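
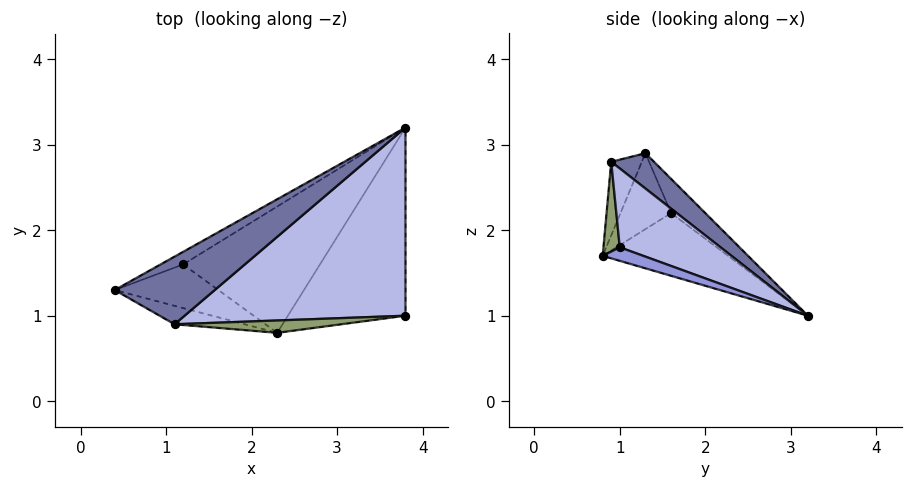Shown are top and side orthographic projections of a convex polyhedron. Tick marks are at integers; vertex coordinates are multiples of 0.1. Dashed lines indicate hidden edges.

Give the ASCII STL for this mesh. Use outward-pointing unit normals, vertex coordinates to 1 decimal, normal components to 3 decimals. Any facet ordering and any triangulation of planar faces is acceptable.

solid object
 facet normal 0.315 0.328 0.891
  outer loop
   vertex 1.1 0.9 2.8
   vertex 3.8 3.2 1.0
   vertex 0.4 1.3 2.9
  endloop
 endfacet
 facet normal -0.488 -0.738 -0.466
  outer loop
   vertex 1.1 0.9 2.8
   vertex 0.4 1.3 2.9
   vertex 2.3 0.8 1.7
  endloop
 endfacet
 facet normal 0.108 -0.340 -0.934
  outer loop
   vertex 3.8 1.0 1.8
   vertex 2.3 0.8 1.7
   vertex 3.8 3.2 1.0
  endloop
 endfacet
 facet normal 0.318 0.324 0.891
  outer loop
   vertex 3.8 1.0 1.8
   vertex 3.8 3.2 1.0
   vertex 1.1 0.9 2.8
  endloop
 endfacet
 facet normal 0.115 -0.970 0.214
  outer loop
   vertex 3.8 1.0 1.8
   vertex 1.1 0.9 2.8
   vertex 2.3 0.8 1.7
  endloop
 endfacet
 facet normal -0.607 0.687 -0.399
  outer loop
   vertex 1.2 1.6 2.2
   vertex 0.4 1.3 2.9
   vertex 3.8 3.2 1.0
  endloop
 endfacet
 facet normal -0.565 -0.294 -0.771
  outer loop
   vertex 1.2 1.6 2.2
   vertex 2.3 0.8 1.7
   vertex 0.4 1.3 2.9
  endloop
 endfacet
 facet normal -0.417 -0.005 -0.909
  outer loop
   vertex 1.2 1.6 2.2
   vertex 3.8 3.2 1.0
   vertex 2.3 0.8 1.7
  endloop
 endfacet
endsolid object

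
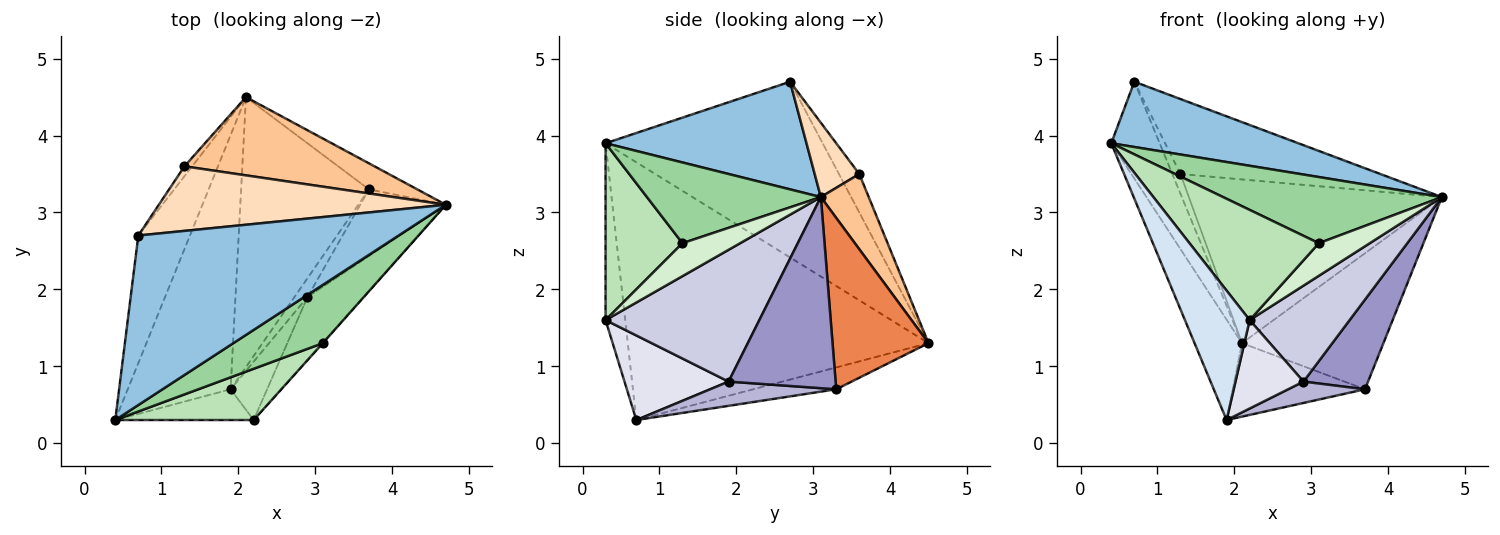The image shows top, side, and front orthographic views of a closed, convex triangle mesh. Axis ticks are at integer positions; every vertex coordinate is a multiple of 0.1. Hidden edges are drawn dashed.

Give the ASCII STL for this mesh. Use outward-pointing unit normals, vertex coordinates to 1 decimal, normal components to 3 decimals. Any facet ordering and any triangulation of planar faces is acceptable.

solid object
 facet normal -0.919 0.145 -0.367
  outer loop
   vertex 1.9 0.7 0.3
   vertex 0.4 0.3 3.9
   vertex 2.1 4.5 1.3
  endloop
 endfacet
 facet normal 0.360 -0.335 0.871
  outer loop
   vertex 0.7 2.7 4.7
   vertex 0.4 0.3 3.9
   vertex 4.7 3.1 3.2
  endloop
 endfacet
 facet normal -0.938 0.209 -0.276
  outer loop
   vertex 0.7 2.7 4.7
   vertex 2.1 4.5 1.3
   vertex 0.4 0.3 3.9
  endloop
 endfacet
 facet normal -0.283 -0.933 -0.222
  outer loop
   vertex 2.2 0.3 1.6
   vertex 0.4 0.3 3.9
   vertex 1.9 0.7 0.3
  endloop
 endfacet
 facet normal 0.554 0.817 -0.156
  outer loop
   vertex 3.7 3.3 0.7
   vertex 2.1 4.5 1.3
   vertex 4.7 3.1 3.2
  endloop
 endfacet
 facet normal -0.163 0.259 -0.952
  outer loop
   vertex 3.7 3.3 0.7
   vertex 1.9 0.7 0.3
   vertex 2.1 4.5 1.3
  endloop
 endfacet
 facet normal 0.168 0.889 0.425
  outer loop
   vertex 1.3 3.6 3.5
   vertex 4.7 3.1 3.2
   vertex 2.1 4.5 1.3
  endloop
 endfacet
 facet normal 0.167 0.747 0.644
  outer loop
   vertex 1.3 3.6 3.5
   vertex 0.7 2.7 4.7
   vertex 4.7 3.1 3.2
  endloop
 endfacet
 facet normal -0.913 0.365 -0.183
  outer loop
   vertex 1.3 3.6 3.5
   vertex 2.1 4.5 1.3
   vertex 0.7 2.7 4.7
  endloop
 endfacet
 facet normal 0.512 -0.644 0.568
  outer loop
   vertex 3.1 1.3 2.6
   vertex 4.7 3.1 3.2
   vertex 0.4 0.3 3.9
  endloop
 endfacet
 facet normal 0.474 -0.798 0.371
  outer loop
   vertex 3.1 1.3 2.6
   vertex 0.4 0.3 3.9
   vertex 2.2 0.3 1.6
  endloop
 endfacet
 facet normal 0.749 -0.662 -0.012
  outer loop
   vertex 3.1 1.3 2.6
   vertex 2.2 0.3 1.6
   vertex 4.7 3.1 3.2
  endloop
 endfacet
 facet normal 0.799 -0.482 -0.358
  outer loop
   vertex 2.9 1.9 0.8
   vertex 3.7 3.3 0.7
   vertex 4.7 3.1 3.2
  endloop
 endfacet
 facet normal 0.776 -0.473 -0.417
  outer loop
   vertex 2.9 1.9 0.8
   vertex 1.9 0.7 0.3
   vertex 3.7 3.3 0.7
  endloop
 endfacet
 facet normal 0.790 -0.513 -0.336
  outer loop
   vertex 2.9 1.9 0.8
   vertex 4.7 3.1 3.2
   vertex 2.2 0.3 1.6
  endloop
 endfacet
 facet normal 0.787 -0.514 -0.340
  outer loop
   vertex 2.9 1.9 0.8
   vertex 2.2 0.3 1.6
   vertex 1.9 0.7 0.3
  endloop
 endfacet
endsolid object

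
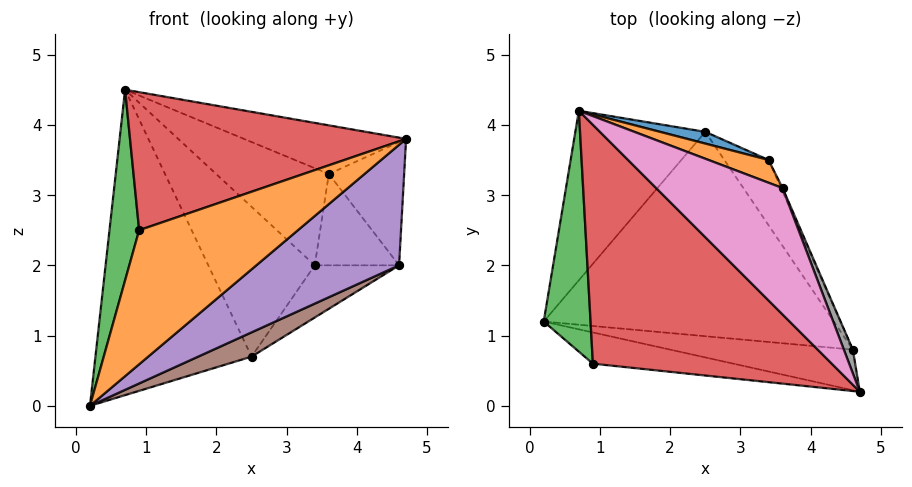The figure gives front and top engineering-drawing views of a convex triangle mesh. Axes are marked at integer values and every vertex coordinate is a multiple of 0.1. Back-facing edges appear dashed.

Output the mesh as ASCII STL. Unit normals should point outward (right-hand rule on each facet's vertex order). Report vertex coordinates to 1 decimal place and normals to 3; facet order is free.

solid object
 facet normal -0.660 0.657 -0.365
  outer loop
   vertex 2.5 3.9 0.7
   vertex 0.2 1.2 0.0
   vertex 0.7 4.2 4.5
  endloop
 endfacet
 facet normal -0.025 -0.974 -0.227
  outer loop
   vertex 0.9 0.6 2.5
   vertex 0.2 1.2 0.0
   vertex 4.7 0.2 3.8
  endloop
 endfacet
 facet normal -0.958 -0.178 0.225
  outer loop
   vertex 0.9 0.6 2.5
   vertex 0.7 4.2 4.5
   vertex 0.2 1.2 0.0
  endloop
 endfacet
 facet normal -0.329 -0.472 0.817
  outer loop
   vertex 0.9 0.6 2.5
   vertex 4.7 0.2 3.8
   vertex 0.7 4.2 4.5
  endloop
 endfacet
 facet normal 0.059 -0.946 -0.319
  outer loop
   vertex 4.6 0.8 2.0
   vertex 4.7 0.2 3.8
   vertex 0.2 1.2 0.0
  endloop
 endfacet
 facet normal 0.403 -0.108 -0.909
  outer loop
   vertex 4.6 0.8 2.0
   vertex 0.2 1.2 0.0
   vertex 2.5 3.9 0.7
  endloop
 endfacet
 facet normal 0.463 0.318 0.827
  outer loop
   vertex 3.6 3.1 3.3
   vertex 0.7 4.2 4.5
   vertex 4.7 0.2 3.8
  endloop
 endfacet
 facet normal 0.929 0.364 0.070
  outer loop
   vertex 3.6 3.1 3.3
   vertex 4.7 0.2 3.8
   vertex 4.6 0.8 2.0
  endloop
 endfacet
 facet normal 0.815 0.362 -0.453
  outer loop
   vertex 3.4 3.5 2.0
   vertex 4.6 0.8 2.0
   vertex 2.5 3.9 0.7
  endloop
 endfacet
 facet normal 0.914 0.406 -0.016
  outer loop
   vertex 3.4 3.5 2.0
   vertex 3.6 3.1 3.3
   vertex 4.6 0.8 2.0
  endloop
 endfacet
 facet normal 0.314 0.947 0.074
  outer loop
   vertex 3.4 3.5 2.0
   vertex 2.5 3.9 0.7
   vertex 0.7 4.2 4.5
  endloop
 endfacet
 facet normal 0.421 0.883 0.207
  outer loop
   vertex 3.4 3.5 2.0
   vertex 0.7 4.2 4.5
   vertex 3.6 3.1 3.3
  endloop
 endfacet
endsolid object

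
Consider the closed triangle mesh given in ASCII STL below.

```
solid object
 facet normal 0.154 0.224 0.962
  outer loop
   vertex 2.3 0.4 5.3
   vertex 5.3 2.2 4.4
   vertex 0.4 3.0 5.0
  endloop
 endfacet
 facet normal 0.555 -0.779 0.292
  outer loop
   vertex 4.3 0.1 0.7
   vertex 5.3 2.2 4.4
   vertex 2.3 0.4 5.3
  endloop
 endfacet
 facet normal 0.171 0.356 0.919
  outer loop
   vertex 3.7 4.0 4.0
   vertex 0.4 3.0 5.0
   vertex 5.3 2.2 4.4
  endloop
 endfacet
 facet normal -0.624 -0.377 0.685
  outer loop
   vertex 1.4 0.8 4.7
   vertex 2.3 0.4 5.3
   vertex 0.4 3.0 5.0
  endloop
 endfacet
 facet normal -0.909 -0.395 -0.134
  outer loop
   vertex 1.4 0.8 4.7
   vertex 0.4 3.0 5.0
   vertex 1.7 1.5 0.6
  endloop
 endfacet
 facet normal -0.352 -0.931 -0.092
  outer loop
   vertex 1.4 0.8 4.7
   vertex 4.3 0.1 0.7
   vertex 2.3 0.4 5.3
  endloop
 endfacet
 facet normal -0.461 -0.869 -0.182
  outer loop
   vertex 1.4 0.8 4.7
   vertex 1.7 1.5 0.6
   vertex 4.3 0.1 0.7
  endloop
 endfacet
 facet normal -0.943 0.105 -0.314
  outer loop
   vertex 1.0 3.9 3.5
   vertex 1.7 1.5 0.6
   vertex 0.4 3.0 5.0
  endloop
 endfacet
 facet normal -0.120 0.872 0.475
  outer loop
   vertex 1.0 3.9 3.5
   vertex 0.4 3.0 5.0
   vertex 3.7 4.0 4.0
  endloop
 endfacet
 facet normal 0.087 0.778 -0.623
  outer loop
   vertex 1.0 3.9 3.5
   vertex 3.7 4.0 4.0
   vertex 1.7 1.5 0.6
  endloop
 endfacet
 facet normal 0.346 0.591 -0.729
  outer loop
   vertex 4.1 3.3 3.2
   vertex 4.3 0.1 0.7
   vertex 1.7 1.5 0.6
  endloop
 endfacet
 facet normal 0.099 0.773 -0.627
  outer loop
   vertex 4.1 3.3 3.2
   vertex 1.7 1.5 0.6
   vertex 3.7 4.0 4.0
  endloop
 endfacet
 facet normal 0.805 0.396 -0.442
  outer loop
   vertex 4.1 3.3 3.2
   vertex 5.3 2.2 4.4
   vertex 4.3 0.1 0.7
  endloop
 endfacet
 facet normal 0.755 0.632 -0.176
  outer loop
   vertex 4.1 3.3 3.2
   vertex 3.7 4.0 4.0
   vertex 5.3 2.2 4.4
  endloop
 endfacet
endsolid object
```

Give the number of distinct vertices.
9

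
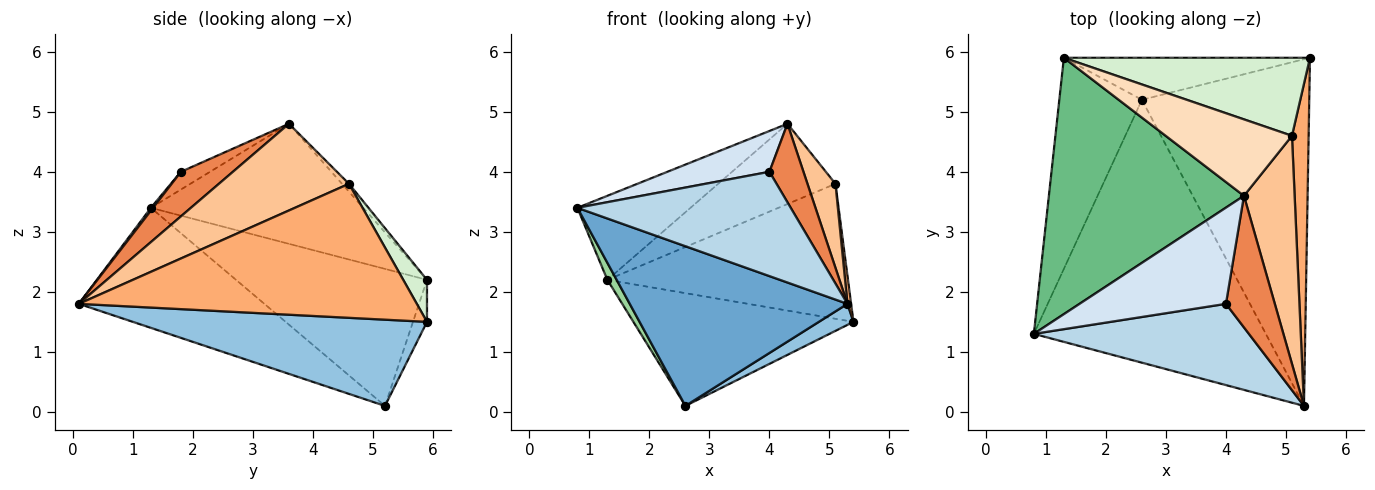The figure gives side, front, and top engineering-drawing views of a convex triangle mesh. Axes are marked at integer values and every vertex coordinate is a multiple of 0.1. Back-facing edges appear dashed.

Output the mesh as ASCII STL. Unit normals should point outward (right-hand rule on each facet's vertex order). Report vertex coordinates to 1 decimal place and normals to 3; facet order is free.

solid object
 facet normal -0.405 -0.475 -0.782
  outer loop
   vertex 2.6 5.2 0.1
   vertex 5.3 0.1 1.8
   vertex 0.8 1.3 3.4
  endloop
 endfacet
 facet normal 0.457 -0.054 -0.888
  outer loop
   vertex 2.6 5.2 0.1
   vertex 5.4 5.9 1.5
   vertex 5.3 0.1 1.8
  endloop
 endfacet
 facet normal 0.008 -0.789 0.614
  outer loop
   vertex 4.0 1.8 4.0
   vertex 0.8 1.3 3.4
   vertex 5.3 0.1 1.8
  endloop
 endfacet
 facet normal -0.111 -0.388 0.915
  outer loop
   vertex 4.0 1.8 4.0
   vertex 4.3 3.6 4.8
   vertex 0.8 1.3 3.4
  endloop
 endfacet
 facet normal 0.617 -0.403 0.676
  outer loop
   vertex 4.0 1.8 4.0
   vertex 5.3 0.1 1.8
   vertex 4.3 3.6 4.8
  endloop
 endfacet
 facet normal 0.992 -0.011 0.123
  outer loop
   vertex 5.1 4.6 3.8
   vertex 5.3 0.1 1.8
   vertex 5.4 5.9 1.5
  endloop
 endfacet
 facet normal 0.849 -0.183 0.496
  outer loop
   vertex 5.1 4.6 3.8
   vertex 4.3 3.6 4.8
   vertex 5.3 0.1 1.8
  endloop
 endfacet
 facet normal -0.043 0.723 0.689
  outer loop
   vertex 1.3 5.9 2.2
   vertex 4.3 3.6 4.8
   vertex 5.1 4.6 3.8
  endloop
 endfacet
 facet normal -0.505 0.269 0.820
  outer loop
   vertex 1.3 5.9 2.2
   vertex 0.8 1.3 3.4
   vertex 4.3 3.6 4.8
  endloop
 endfacet
 facet normal -0.856 -0.042 -0.516
  outer loop
   vertex 1.3 5.9 2.2
   vertex 2.6 5.2 0.1
   vertex 0.8 1.3 3.4
  endloop
 endfacet
 facet normal -0.060 0.935 -0.349
  outer loop
   vertex 1.3 5.9 2.2
   vertex 5.4 5.9 1.5
   vertex 2.6 5.2 0.1
  endloop
 endfacet
 facet normal 0.085 0.863 0.499
  outer loop
   vertex 1.3 5.9 2.2
   vertex 5.1 4.6 3.8
   vertex 5.4 5.9 1.5
  endloop
 endfacet
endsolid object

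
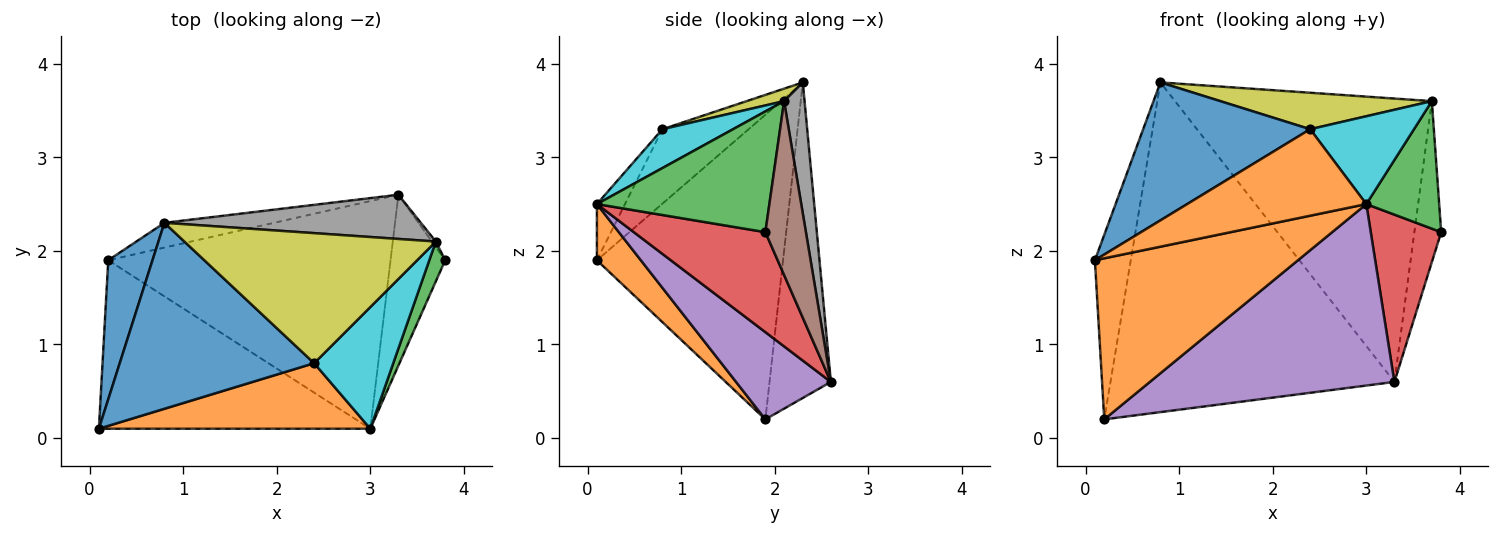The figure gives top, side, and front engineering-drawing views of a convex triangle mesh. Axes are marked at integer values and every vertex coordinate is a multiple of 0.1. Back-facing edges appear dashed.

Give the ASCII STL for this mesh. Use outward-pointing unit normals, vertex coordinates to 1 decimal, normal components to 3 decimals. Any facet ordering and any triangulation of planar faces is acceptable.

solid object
 facet normal -0.972 0.187 0.141
  outer loop
   vertex 0.2 1.9 0.2
   vertex 0.1 0.1 1.9
   vertex 0.8 2.3 3.8
  endloop
 endfacet
 facet normal 0.148 -0.683 -0.715
  outer loop
   vertex 3.0 0.1 2.5
   vertex 0.1 0.1 1.9
   vertex 0.2 1.9 0.2
  endloop
 endfacet
 facet normal 0.914 -0.386 0.121
  outer loop
   vertex 3.7 2.1 3.6
   vertex 3.0 0.1 2.5
   vertex 3.8 1.9 2.2
  endloop
 endfacet
 facet normal 0.794 -0.425 -0.434
  outer loop
   vertex 3.3 2.6 0.6
   vertex 3.8 1.9 2.2
   vertex 3.0 0.1 2.5
  endloop
 endfacet
 facet normal 0.235 -0.606 -0.760
  outer loop
   vertex 3.3 2.6 0.6
   vertex 3.0 0.1 2.5
   vertex 0.2 1.9 0.2
  endloop
 endfacet
 facet normal 0.834 0.552 -0.019
  outer loop
   vertex 3.3 2.6 0.6
   vertex 3.7 2.1 3.6
   vertex 3.8 1.9 2.2
  endloop
 endfacet
 facet normal -0.211 0.975 -0.073
  outer loop
   vertex 3.3 2.6 0.6
   vertex 0.2 1.9 0.2
   vertex 0.8 2.3 3.8
  endloop
 endfacet
 facet normal 0.079 0.985 0.154
  outer loop
   vertex 3.3 2.6 0.6
   vertex 0.8 2.3 3.8
   vertex 3.7 2.1 3.6
  endloop
 endfacet
 facet normal 0.048 -0.270 0.962
  outer loop
   vertex 2.4 0.8 3.3
   vertex 3.7 2.1 3.6
   vertex 0.8 2.3 3.8
  endloop
 endfacet
 facet normal 0.370 -0.544 0.753
  outer loop
   vertex 2.4 0.8 3.3
   vertex 3.0 0.1 2.5
   vertex 3.7 2.1 3.6
  endloop
 endfacet
 facet normal -0.294 -0.569 0.768
  outer loop
   vertex 2.4 0.8 3.3
   vertex 0.8 2.3 3.8
   vertex 0.1 0.1 1.9
  endloop
 endfacet
 facet normal -0.124 -0.791 0.599
  outer loop
   vertex 2.4 0.8 3.3
   vertex 0.1 0.1 1.9
   vertex 3.0 0.1 2.5
  endloop
 endfacet
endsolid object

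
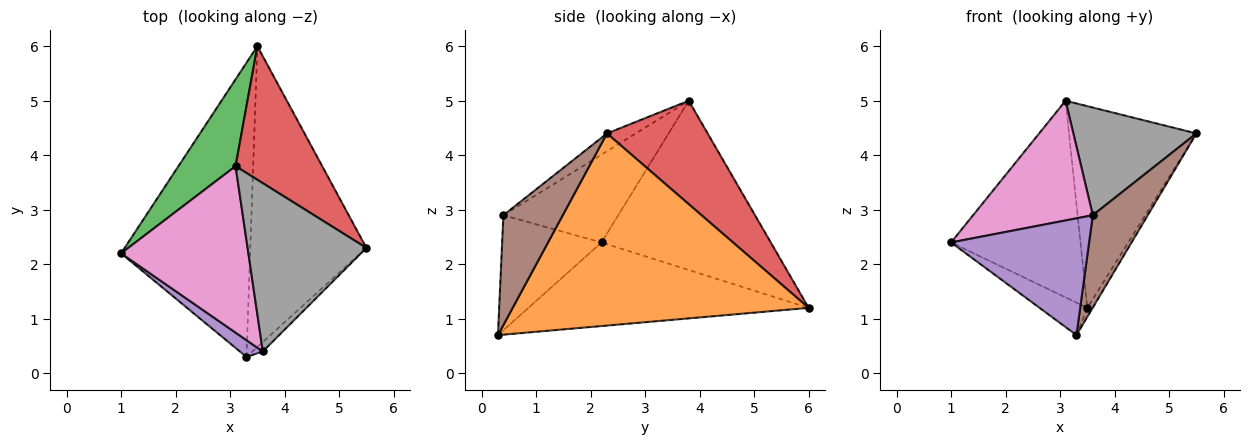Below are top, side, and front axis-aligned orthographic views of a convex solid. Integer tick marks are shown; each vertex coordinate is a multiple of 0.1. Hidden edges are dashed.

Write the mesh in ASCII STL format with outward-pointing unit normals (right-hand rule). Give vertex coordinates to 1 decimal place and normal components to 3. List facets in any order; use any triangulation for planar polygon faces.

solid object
 facet normal -0.541 0.092 -0.836
  outer loop
   vertex 3.3 0.3 0.7
   vertex 1.0 2.2 2.4
   vertex 3.5 6.0 1.2
  endloop
 endfacet
 facet normal 0.856 0.015 -0.517
  outer loop
   vertex 3.3 0.3 0.7
   vertex 3.5 6.0 1.2
   vertex 5.5 2.3 4.4
  endloop
 endfacet
 facet normal -0.767 0.587 0.259
  outer loop
   vertex 3.1 3.8 5.0
   vertex 3.5 6.0 1.2
   vertex 1.0 2.2 2.4
  endloop
 endfacet
 facet normal 0.550 0.696 0.461
  outer loop
   vertex 3.1 3.8 5.0
   vertex 5.5 2.3 4.4
   vertex 3.5 6.0 1.2
  endloop
 endfacet
 facet normal -0.580 -0.806 0.116
  outer loop
   vertex 3.6 0.4 2.9
   vertex 1.0 2.2 2.4
   vertex 3.3 0.3 0.7
  endloop
 endfacet
 facet normal 0.732 -0.678 -0.069
  outer loop
   vertex 3.6 0.4 2.9
   vertex 3.3 0.3 0.7
   vertex 5.5 2.3 4.4
  endloop
 endfacet
 facet normal -0.489 -0.509 0.708
  outer loop
   vertex 3.6 0.4 2.9
   vertex 3.1 3.8 5.0
   vertex 1.0 2.2 2.4
  endloop
 endfacet
 facet normal -0.125 -0.535 0.836
  outer loop
   vertex 3.6 0.4 2.9
   vertex 5.5 2.3 4.4
   vertex 3.1 3.8 5.0
  endloop
 endfacet
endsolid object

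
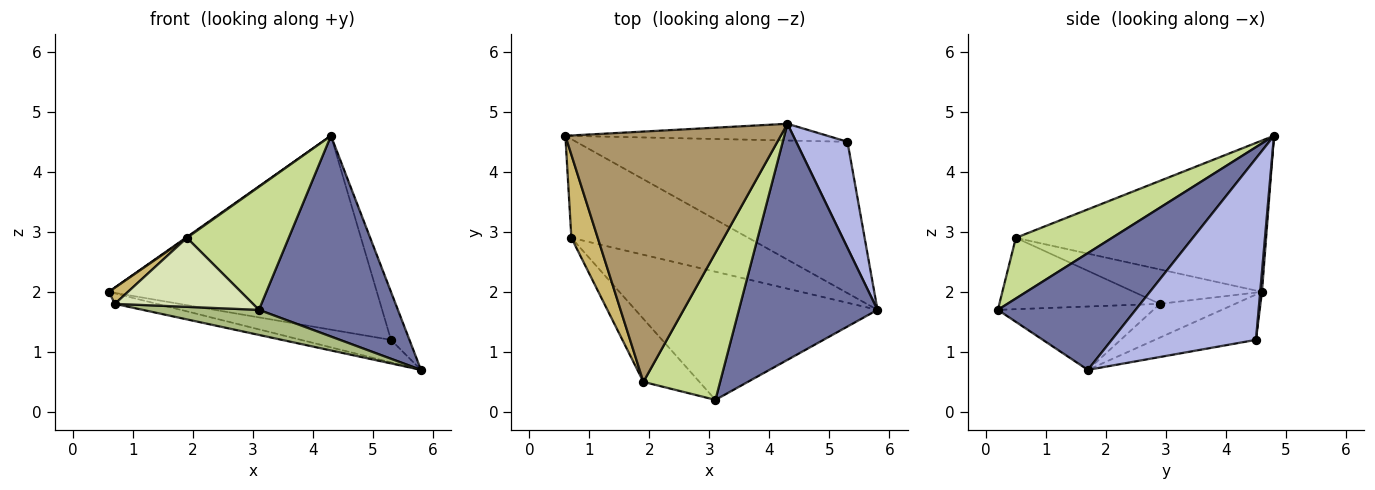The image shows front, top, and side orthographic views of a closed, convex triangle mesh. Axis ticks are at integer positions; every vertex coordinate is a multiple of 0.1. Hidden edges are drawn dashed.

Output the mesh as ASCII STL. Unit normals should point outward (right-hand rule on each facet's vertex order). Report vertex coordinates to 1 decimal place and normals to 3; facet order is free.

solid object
 facet normal 0.540 -0.545 0.641
  outer loop
   vertex 4.3 4.8 4.6
   vertex 3.1 0.2 1.7
   vertex 5.8 1.7 0.7
  endloop
 endfacet
 facet normal -0.163 0.145 -0.976
  outer loop
   vertex 5.3 4.5 1.2
   vertex 5.8 1.7 0.7
   vertex 0.6 4.6 2.0
  endloop
 endfacet
 facet normal 0.007 0.996 -0.086
  outer loop
   vertex 5.3 4.5 1.2
   vertex 0.6 4.6 2.0
   vertex 4.3 4.8 4.6
  endloop
 endfacet
 facet normal 0.955 0.122 0.270
  outer loop
   vertex 5.3 4.5 1.2
   vertex 4.3 4.8 4.6
   vertex 5.8 1.7 0.7
  endloop
 endfacet
 facet normal -0.186 0.104 -0.977
  outer loop
   vertex 0.7 2.9 1.8
   vertex 0.6 4.6 2.0
   vertex 5.8 1.7 0.7
  endloop
 endfacet
 facet normal -0.249 -0.186 -0.951
  outer loop
   vertex 0.7 2.9 1.8
   vertex 5.8 1.7 0.7
   vertex 3.1 0.2 1.7
  endloop
 endfacet
 facet normal 0.519 -0.549 0.656
  outer loop
   vertex 1.9 0.5 2.9
   vertex 3.1 0.2 1.7
   vertex 4.3 4.8 4.6
  endloop
 endfacet
 facet normal -0.652 -0.560 -0.512
  outer loop
   vertex 1.9 0.5 2.9
   vertex 0.7 2.9 1.8
   vertex 3.1 0.2 1.7
  endloop
 endfacet
 facet normal -0.575 -0.003 0.818
  outer loop
   vertex 1.9 0.5 2.9
   vertex 4.3 4.8 4.6
   vertex 0.6 4.6 2.0
  endloop
 endfacet
 facet normal -0.788 -0.117 0.604
  outer loop
   vertex 1.9 0.5 2.9
   vertex 0.6 4.6 2.0
   vertex 0.7 2.9 1.8
  endloop
 endfacet
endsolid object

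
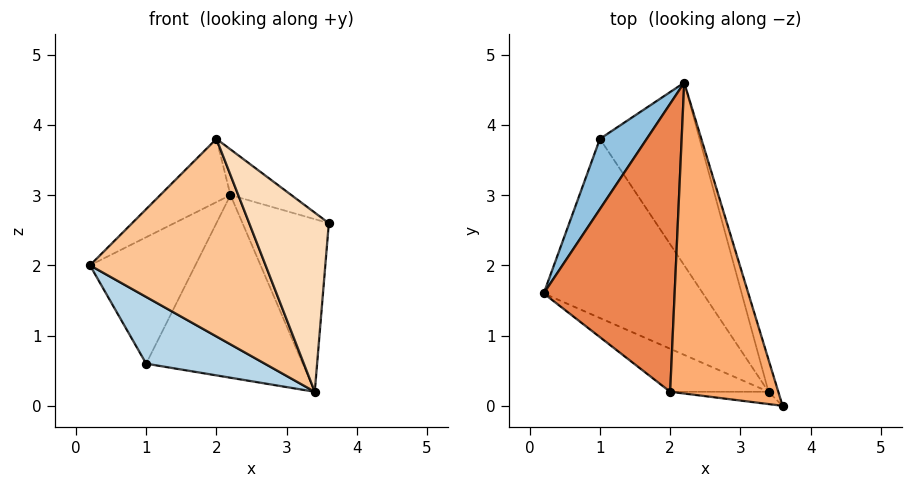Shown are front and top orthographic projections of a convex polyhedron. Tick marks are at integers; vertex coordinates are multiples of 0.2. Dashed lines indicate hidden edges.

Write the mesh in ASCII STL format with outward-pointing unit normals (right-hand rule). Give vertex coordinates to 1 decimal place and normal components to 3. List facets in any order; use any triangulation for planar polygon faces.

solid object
 facet normal 0.954 0.295 -0.055
  outer loop
   vertex 3.4 0.2 0.2
   vertex 2.2 4.6 3.0
   vertex 3.6 0.0 2.6
  endloop
 endfacet
 facet normal -0.841 0.473 0.263
  outer loop
   vertex 1.0 3.8 0.6
   vertex 0.2 1.6 2.0
   vertex 2.2 4.6 3.0
  endloop
 endfacet
 facet normal -0.562 -0.289 -0.775
  outer loop
   vertex 1.0 3.8 0.6
   vertex 3.4 0.2 0.2
   vertex 0.2 1.6 2.0
  endloop
 endfacet
 facet normal 0.686 0.514 -0.514
  outer loop
   vertex 1.0 3.8 0.6
   vertex 2.2 4.6 3.0
   vertex 3.4 0.2 0.2
  endloop
 endfacet
 facet normal -0.629 0.167 0.759
  outer loop
   vertex 2.0 0.2 3.8
   vertex 2.2 4.6 3.0
   vertex 0.2 1.6 2.0
  endloop
 endfacet
 facet normal 0.605 0.116 0.788
  outer loop
   vertex 2.0 0.2 3.8
   vertex 3.6 0.0 2.6
   vertex 2.2 4.6 3.0
  endloop
 endfacet
 facet normal -0.480 -0.857 -0.187
  outer loop
   vertex 2.0 0.2 3.8
   vertex 0.2 1.6 2.0
   vertex 3.4 0.2 0.2
  endloop
 endfacet
 facet normal -0.173 -0.983 -0.067
  outer loop
   vertex 2.0 0.2 3.8
   vertex 3.4 0.2 0.2
   vertex 3.6 0.0 2.6
  endloop
 endfacet
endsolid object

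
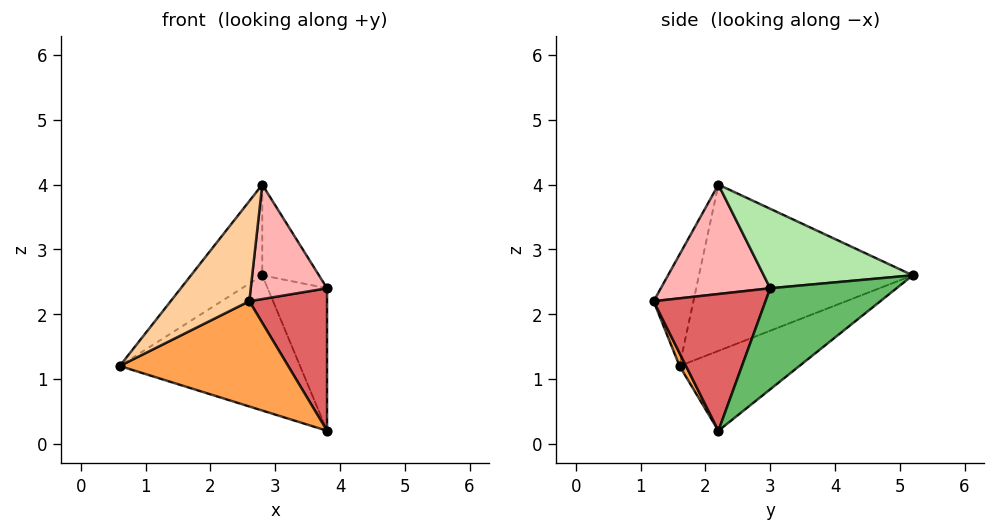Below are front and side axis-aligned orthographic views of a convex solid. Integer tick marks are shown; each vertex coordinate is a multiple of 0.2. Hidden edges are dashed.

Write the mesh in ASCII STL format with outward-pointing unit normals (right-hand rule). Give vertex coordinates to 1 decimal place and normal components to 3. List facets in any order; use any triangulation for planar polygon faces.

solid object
 facet normal -0.342 0.515 -0.786
  outer loop
   vertex 2.8 5.2 2.6
   vertex 3.8 2.2 0.2
   vertex 0.6 1.6 1.2
  endloop
 endfacet
 facet normal -0.785 0.262 0.561
  outer loop
   vertex 2.8 2.2 4.0
   vertex 2.8 5.2 2.6
   vertex 0.6 1.6 1.2
  endloop
 endfacet
 facet normal 0.035 -0.902 -0.430
  outer loop
   vertex 2.6 1.2 2.2
   vertex 0.6 1.6 1.2
   vertex 3.8 2.2 0.2
  endloop
 endfacet
 facet normal -0.396 -0.783 0.479
  outer loop
   vertex 2.6 1.2 2.2
   vertex 2.8 2.2 4.0
   vertex 0.6 1.6 1.2
  endloop
 endfacet
 facet normal 0.894 0.420 -0.153
  outer loop
   vertex 3.8 3.0 2.4
   vertex 3.8 2.2 0.2
   vertex 2.8 5.2 2.6
  endloop
 endfacet
 facet normal 0.743 0.283 0.606
  outer loop
   vertex 3.8 3.0 2.4
   vertex 2.8 5.2 2.6
   vertex 2.8 2.2 4.0
  endloop
 endfacet
 facet normal 0.804 -0.559 0.203
  outer loop
   vertex 3.8 3.0 2.4
   vertex 2.6 1.2 2.2
   vertex 3.8 2.2 0.2
  endloop
 endfacet
 facet normal 0.800 -0.558 0.221
  outer loop
   vertex 3.8 3.0 2.4
   vertex 2.8 2.2 4.0
   vertex 2.6 1.2 2.2
  endloop
 endfacet
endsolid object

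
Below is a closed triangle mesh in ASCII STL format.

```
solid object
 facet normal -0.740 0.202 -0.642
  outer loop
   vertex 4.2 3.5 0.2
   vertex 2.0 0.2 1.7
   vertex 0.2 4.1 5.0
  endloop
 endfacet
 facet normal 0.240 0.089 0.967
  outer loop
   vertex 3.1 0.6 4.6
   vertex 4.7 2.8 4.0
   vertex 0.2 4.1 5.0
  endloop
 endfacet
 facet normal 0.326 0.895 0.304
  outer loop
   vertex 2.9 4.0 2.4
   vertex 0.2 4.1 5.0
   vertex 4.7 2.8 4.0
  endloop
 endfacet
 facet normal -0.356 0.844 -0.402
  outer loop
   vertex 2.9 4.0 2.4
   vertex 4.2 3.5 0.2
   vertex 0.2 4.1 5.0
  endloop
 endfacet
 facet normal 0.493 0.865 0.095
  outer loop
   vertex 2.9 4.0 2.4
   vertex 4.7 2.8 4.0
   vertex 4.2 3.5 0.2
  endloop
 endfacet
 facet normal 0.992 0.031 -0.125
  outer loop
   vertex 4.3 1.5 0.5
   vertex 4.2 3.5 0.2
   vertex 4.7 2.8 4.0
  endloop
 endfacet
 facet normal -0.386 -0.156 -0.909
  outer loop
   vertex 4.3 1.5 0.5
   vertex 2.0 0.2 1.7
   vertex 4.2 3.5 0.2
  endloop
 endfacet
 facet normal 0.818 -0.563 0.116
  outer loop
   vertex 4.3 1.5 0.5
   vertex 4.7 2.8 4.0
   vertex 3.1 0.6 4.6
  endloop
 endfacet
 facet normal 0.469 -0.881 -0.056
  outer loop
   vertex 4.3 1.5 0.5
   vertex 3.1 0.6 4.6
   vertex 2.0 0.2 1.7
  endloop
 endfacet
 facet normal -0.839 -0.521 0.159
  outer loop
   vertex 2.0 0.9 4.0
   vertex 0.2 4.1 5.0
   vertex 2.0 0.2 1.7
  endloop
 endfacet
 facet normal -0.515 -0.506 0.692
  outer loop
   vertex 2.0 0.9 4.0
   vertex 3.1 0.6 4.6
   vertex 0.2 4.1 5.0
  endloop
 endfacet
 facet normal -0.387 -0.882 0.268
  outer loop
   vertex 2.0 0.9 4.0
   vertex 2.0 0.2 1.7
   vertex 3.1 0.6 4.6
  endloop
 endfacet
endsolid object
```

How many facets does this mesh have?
12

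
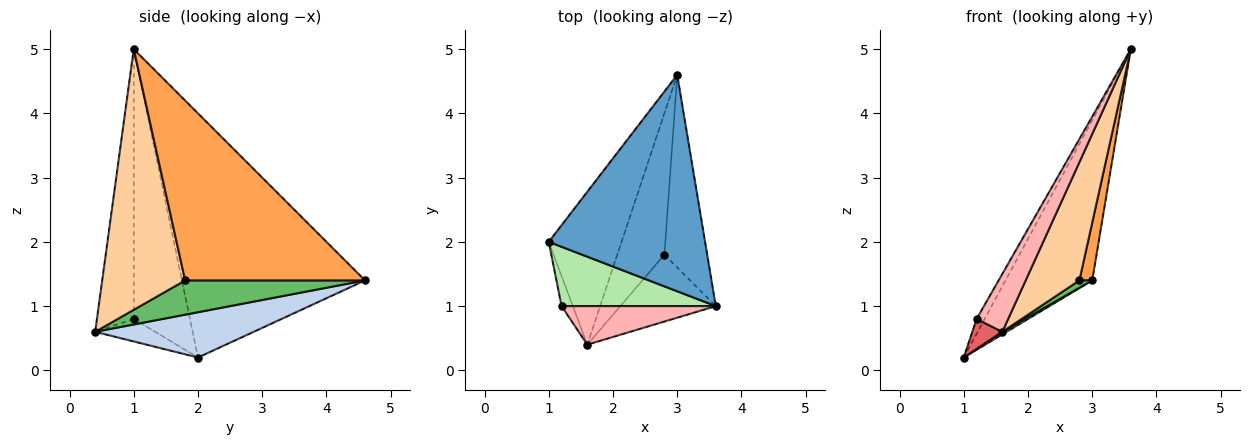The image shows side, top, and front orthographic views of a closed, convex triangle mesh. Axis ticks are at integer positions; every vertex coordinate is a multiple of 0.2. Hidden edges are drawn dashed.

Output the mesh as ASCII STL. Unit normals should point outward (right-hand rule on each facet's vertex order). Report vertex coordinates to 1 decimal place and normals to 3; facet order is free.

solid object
 facet normal -0.782 0.371 0.501
  outer loop
   vertex 3.0 4.6 1.4
   vertex 1.0 2.0 0.2
   vertex 3.6 1.0 5.0
  endloop
 endfacet
 facet normal 0.528 -0.014 -0.849
  outer loop
   vertex 1.6 0.4 0.6
   vertex 1.0 2.0 0.2
   vertex 3.0 4.6 1.4
  endloop
 endfacet
 facet normal 0.970 -0.069 -0.231
  outer loop
   vertex 2.8 1.8 1.4
   vertex 3.0 4.6 1.4
   vertex 3.6 1.0 5.0
  endloop
 endfacet
 facet normal 0.802 -0.520 -0.294
  outer loop
   vertex 2.8 1.8 1.4
   vertex 3.6 1.0 5.0
   vertex 1.6 0.4 0.6
  endloop
 endfacet
 facet normal 0.588 -0.042 -0.808
  outer loop
   vertex 2.8 1.8 1.4
   vertex 1.6 0.4 0.6
   vertex 3.0 4.6 1.4
  endloop
 endfacet
 facet normal -0.862 0.123 0.492
  outer loop
   vertex 1.2 1.0 0.8
   vertex 3.6 1.0 5.0
   vertex 1.0 2.0 0.2
  endloop
 endfacet
 facet normal -0.816 -0.408 -0.408
  outer loop
   vertex 1.2 1.0 0.8
   vertex 1.0 2.0 0.2
   vertex 1.6 0.4 0.6
  endloop
 endfacet
 facet normal -0.697 -0.597 0.398
  outer loop
   vertex 1.2 1.0 0.8
   vertex 1.6 0.4 0.6
   vertex 3.6 1.0 5.0
  endloop
 endfacet
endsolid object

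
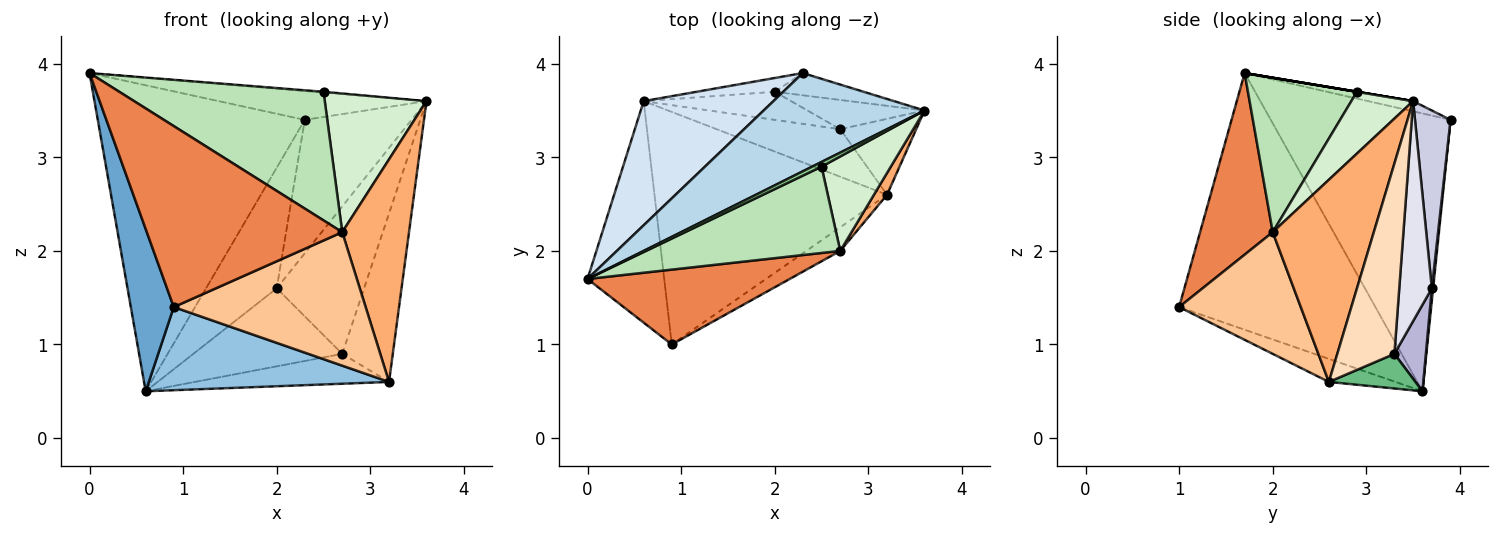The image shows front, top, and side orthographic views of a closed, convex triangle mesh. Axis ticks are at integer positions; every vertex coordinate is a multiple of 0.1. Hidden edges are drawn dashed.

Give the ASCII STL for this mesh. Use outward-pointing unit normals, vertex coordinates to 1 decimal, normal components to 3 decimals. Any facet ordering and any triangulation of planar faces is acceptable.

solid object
 facet normal -0.938 -0.205 -0.280
  outer loop
   vertex 0.9 1.0 1.4
   vertex 0.0 1.7 3.9
   vertex 0.6 3.6 0.5
  endloop
 endfacet
 facet normal -0.093 -0.335 -0.938
  outer loop
   vertex 3.2 2.6 0.6
   vertex 0.9 1.0 1.4
   vertex 0.6 3.6 0.5
  endloop
 endfacet
 facet normal -0.061 0.281 0.958
  outer loop
   vertex 2.3 3.9 3.4
   vertex 0.0 1.7 3.9
   vertex 3.6 3.5 3.6
  endloop
 endfacet
 facet normal -0.627 0.722 0.293
  outer loop
   vertex 2.3 3.9 3.4
   vertex 0.6 3.6 0.5
   vertex 0.0 1.7 3.9
  endloop
 endfacet
 facet normal 0.325 -0.874 0.362
  outer loop
   vertex 2.7 2.0 2.2
   vertex 0.0 1.7 3.9
   vertex 0.9 1.0 1.4
  endloop
 endfacet
 facet normal 0.833 -0.550 0.054
  outer loop
   vertex 2.7 2.0 2.2
   vertex 3.2 2.6 0.6
   vertex 3.6 3.5 3.6
  endloop
 endfacet
 facet normal 0.530 -0.835 -0.148
  outer loop
   vertex 2.7 2.0 2.2
   vertex 0.9 1.0 1.4
   vertex 3.2 2.6 0.6
  endloop
 endfacet
 facet normal 0.717 0.635 -0.286
  outer loop
   vertex 2.7 3.3 0.9
   vertex 3.6 3.5 3.6
   vertex 3.2 2.6 0.6
  endloop
 endfacet
 facet normal 0.231 0.518 -0.824
  outer loop
   vertex 2.7 3.3 0.9
   vertex 3.2 2.6 0.6
   vertex 0.6 3.6 0.5
  endloop
 endfacet
 facet normal 0.000 0.164 0.986
  outer loop
   vertex 2.5 2.9 3.7
   vertex 3.6 3.5 3.6
   vertex 0.0 1.7 3.9
  endloop
 endfacet
 facet normal 0.405 -0.759 0.509
  outer loop
   vertex 2.5 2.9 3.7
   vertex 0.0 1.7 3.9
   vertex 2.7 2.0 2.2
  endloop
 endfacet
 facet normal 0.449 -0.739 0.503
  outer loop
   vertex 2.5 2.9 3.7
   vertex 2.7 2.0 2.2
   vertex 3.6 3.5 3.6
  endloop
 endfacet
 facet normal 0.018 0.993 -0.113
  outer loop
   vertex 2.0 3.7 1.6
   vertex 0.6 3.6 0.5
   vertex 2.3 3.9 3.4
  endloop
 endfacet
 facet normal 0.195 0.923 -0.332
  outer loop
   vertex 2.0 3.7 1.6
   vertex 2.7 3.3 0.9
   vertex 0.6 3.6 0.5
  endloop
 endfacet
 facet normal 0.312 0.937 -0.156
  outer loop
   vertex 2.0 3.7 1.6
   vertex 2.3 3.9 3.4
   vertex 3.6 3.5 3.6
  endloop
 endfacet
 facet normal 0.344 0.921 -0.183
  outer loop
   vertex 2.0 3.7 1.6
   vertex 3.6 3.5 3.6
   vertex 2.7 3.3 0.9
  endloop
 endfacet
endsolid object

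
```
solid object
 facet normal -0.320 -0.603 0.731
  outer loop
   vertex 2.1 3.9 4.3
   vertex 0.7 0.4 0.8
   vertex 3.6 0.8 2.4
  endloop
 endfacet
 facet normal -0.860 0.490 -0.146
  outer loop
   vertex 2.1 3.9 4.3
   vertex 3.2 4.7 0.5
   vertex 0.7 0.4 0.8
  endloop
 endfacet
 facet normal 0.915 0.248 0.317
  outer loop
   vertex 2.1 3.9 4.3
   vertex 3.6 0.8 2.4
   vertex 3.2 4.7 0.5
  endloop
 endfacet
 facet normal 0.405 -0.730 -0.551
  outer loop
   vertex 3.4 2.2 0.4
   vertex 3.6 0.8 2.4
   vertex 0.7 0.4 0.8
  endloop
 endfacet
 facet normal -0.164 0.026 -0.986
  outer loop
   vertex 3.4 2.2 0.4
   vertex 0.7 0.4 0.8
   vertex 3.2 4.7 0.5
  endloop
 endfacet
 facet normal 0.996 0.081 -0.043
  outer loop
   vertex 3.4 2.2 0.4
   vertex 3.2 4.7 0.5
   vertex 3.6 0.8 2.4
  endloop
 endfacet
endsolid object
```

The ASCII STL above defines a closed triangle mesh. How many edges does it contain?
9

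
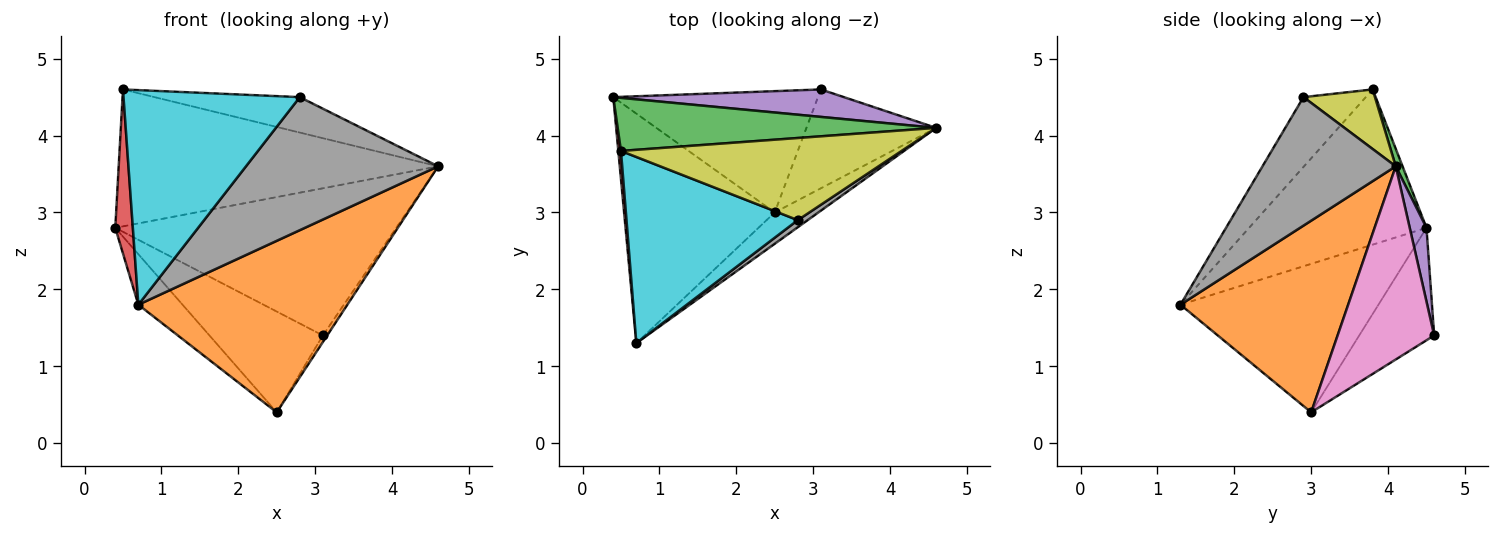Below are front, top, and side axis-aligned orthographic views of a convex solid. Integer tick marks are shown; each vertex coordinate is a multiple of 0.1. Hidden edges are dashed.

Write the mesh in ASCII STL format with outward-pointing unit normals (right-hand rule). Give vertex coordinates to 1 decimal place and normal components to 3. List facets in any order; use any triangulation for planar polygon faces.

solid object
 facet normal -0.694 0.155 -0.704
  outer loop
   vertex 2.5 3.0 0.4
   vertex 0.7 1.3 1.8
   vertex 0.4 4.5 2.8
  endloop
 endfacet
 facet normal 0.620 -0.772 -0.141
  outer loop
   vertex 2.5 3.0 0.4
   vertex 4.6 4.1 3.6
   vertex 0.7 1.3 1.8
  endloop
 endfacet
 facet normal 0.020 0.932 0.361
  outer loop
   vertex 0.5 3.8 4.6
   vertex 4.6 4.1 3.6
   vertex 0.4 4.5 2.8
  endloop
 endfacet
 facet normal -0.995 -0.099 0.017
  outer loop
   vertex 0.5 3.8 4.6
   vertex 0.4 4.5 2.8
   vertex 0.7 1.3 1.8
  endloop
 endfacet
 facet normal 0.059 0.981 0.183
  outer loop
   vertex 3.1 4.6 1.4
   vertex 0.4 4.5 2.8
   vertex 4.6 4.1 3.6
  endloop
 endfacet
 facet normal -0.389 0.589 -0.708
  outer loop
   vertex 3.1 4.6 1.4
   vertex 2.5 3.0 0.4
   vertex 0.4 4.5 2.8
  endloop
 endfacet
 facet normal 0.830 0.037 -0.557
  outer loop
   vertex 3.1 4.6 1.4
   vertex 4.6 4.1 3.6
   vertex 2.5 3.0 0.4
  endloop
 endfacet
 facet normal 0.569 -0.821 0.044
  outer loop
   vertex 2.8 2.9 4.5
   vertex 0.7 1.3 1.8
   vertex 4.6 4.1 3.6
  endloop
 endfacet
 facet normal 0.191 0.389 0.901
  outer loop
   vertex 2.8 2.9 4.5
   vertex 4.6 4.1 3.6
   vertex 0.5 3.8 4.6
  endloop
 endfacet
 facet normal -0.258 -0.730 0.633
  outer loop
   vertex 2.8 2.9 4.5
   vertex 0.5 3.8 4.6
   vertex 0.7 1.3 1.8
  endloop
 endfacet
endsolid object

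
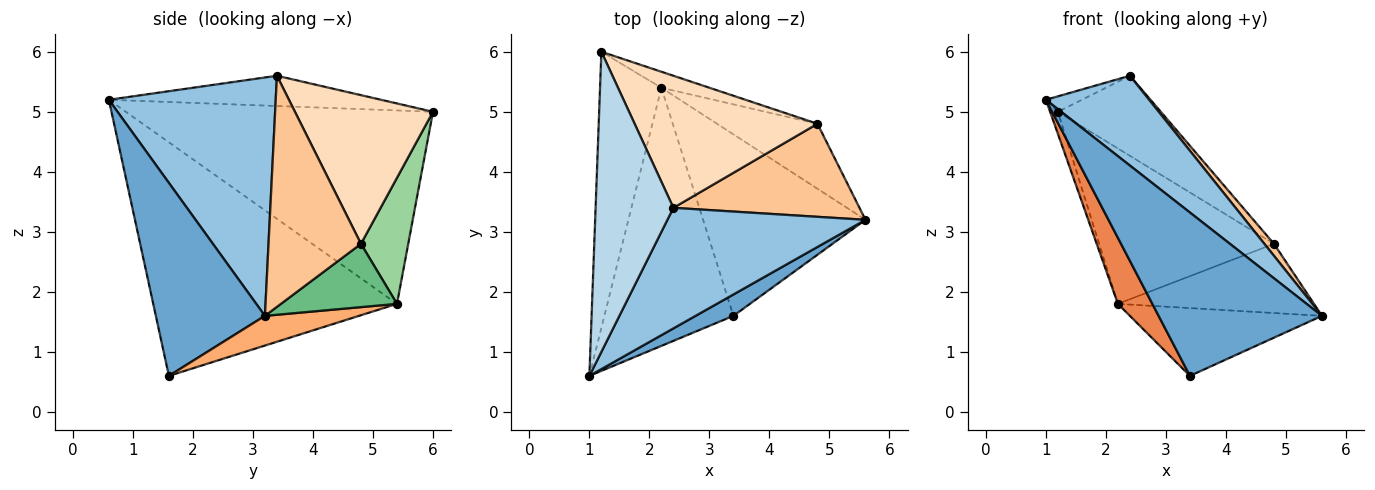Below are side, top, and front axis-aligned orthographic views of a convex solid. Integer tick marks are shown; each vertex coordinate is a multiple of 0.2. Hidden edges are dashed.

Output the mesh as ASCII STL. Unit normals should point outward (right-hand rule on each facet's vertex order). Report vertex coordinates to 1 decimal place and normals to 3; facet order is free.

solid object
 facet normal 0.552 -0.827 0.108
  outer loop
   vertex 3.4 1.6 0.6
   vertex 5.6 3.2 1.6
   vertex 1.0 0.6 5.2
  endloop
 endfacet
 facet normal 0.695 -0.430 0.577
  outer loop
   vertex 2.4 3.4 5.6
   vertex 1.0 0.6 5.2
   vertex 5.6 3.2 1.6
  endloop
 endfacet
 facet normal -0.362 0.048 0.931
  outer loop
   vertex 2.4 3.4 5.6
   vertex 1.2 6.0 5.0
   vertex 1.0 0.6 5.2
  endloop
 endfacet
 facet normal -0.953 0.024 -0.302
  outer loop
   vertex 2.2 5.4 1.8
   vertex 1.0 0.6 5.2
   vertex 1.2 6.0 5.0
  endloop
 endfacet
 facet normal -0.869 -0.123 -0.480
  outer loop
   vertex 2.2 5.4 1.8
   vertex 3.4 1.6 0.6
   vertex 1.0 0.6 5.2
  endloop
 endfacet
 facet normal 0.169 0.345 -0.923
  outer loop
   vertex 2.2 5.4 1.8
   vertex 5.6 3.2 1.6
   vertex 3.4 1.6 0.6
  endloop
 endfacet
 facet normal 0.776 -0.081 0.625
  outer loop
   vertex 4.8 4.8 2.8
   vertex 2.4 3.4 5.6
   vertex 5.6 3.2 1.6
  endloop
 endfacet
 facet normal 0.571 0.426 0.702
  outer loop
   vertex 4.8 4.8 2.8
   vertex 1.2 6.0 5.0
   vertex 2.4 3.4 5.6
  endloop
 endfacet
 facet normal 0.396 0.669 -0.628
  outer loop
   vertex 4.8 4.8 2.8
   vertex 5.6 3.2 1.6
   vertex 2.2 5.4 1.8
  endloop
 endfacet
 facet normal 0.260 0.961 -0.099
  outer loop
   vertex 4.8 4.8 2.8
   vertex 2.2 5.4 1.8
   vertex 1.2 6.0 5.0
  endloop
 endfacet
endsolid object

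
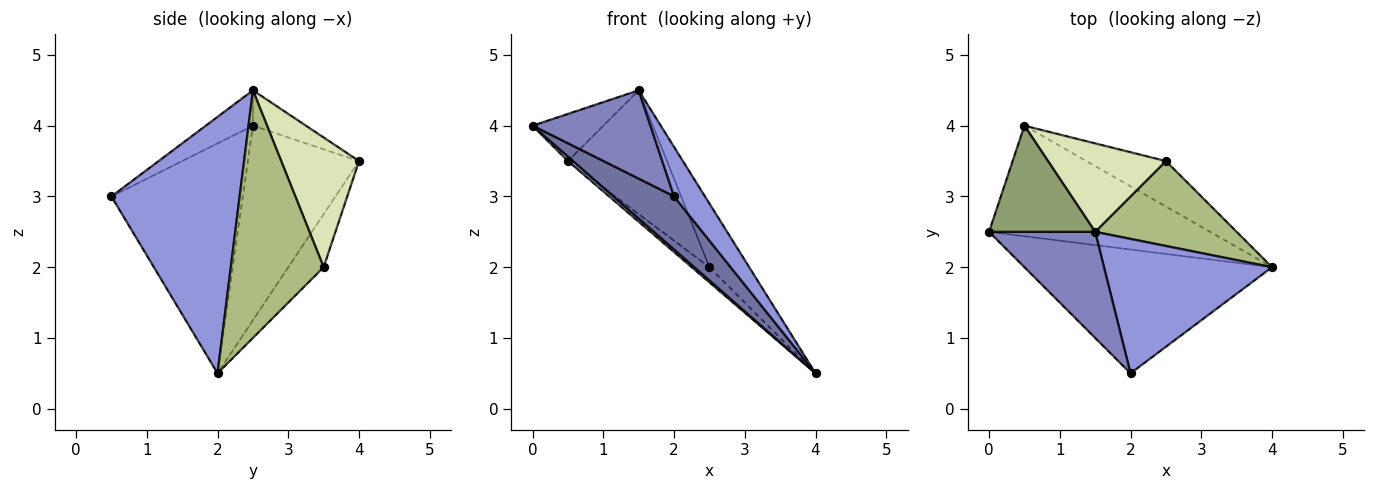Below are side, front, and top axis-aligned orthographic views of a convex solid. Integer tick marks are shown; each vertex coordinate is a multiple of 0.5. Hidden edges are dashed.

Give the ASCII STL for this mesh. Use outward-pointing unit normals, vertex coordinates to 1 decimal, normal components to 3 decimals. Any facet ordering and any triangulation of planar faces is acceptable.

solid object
 facet normal -0.649 -0.300 -0.699
  outer loop
   vertex 2.0 0.5 3.0
   vertex 0.0 2.5 4.0
   vertex 4.0 2.0 0.5
  endloop
 endfacet
 facet normal -0.248 -0.620 0.744
  outer loop
   vertex 1.5 2.5 4.5
   vertex 0.0 2.5 4.0
   vertex 2.0 0.5 3.0
  endloop
 endfacet
 facet normal 0.820 -0.198 0.537
  outer loop
   vertex 1.5 2.5 4.5
   vertex 2.0 0.5 3.0
   vertex 4.0 2.0 0.5
  endloop
 endfacet
 facet normal -0.660 -0.030 -0.750
  outer loop
   vertex 0.5 4.0 3.5
   vertex 4.0 2.0 0.5
   vertex 0.0 2.5 4.0
  endloop
 endfacet
 facet normal -0.291 0.389 0.874
  outer loop
   vertex 0.5 4.0 3.5
   vertex 0.0 2.5 4.0
   vertex 1.5 2.5 4.5
  endloop
 endfacet
 facet normal 0.814 0.349 0.465
  outer loop
   vertex 2.5 3.5 2.0
   vertex 1.5 2.5 4.5
   vertex 4.0 2.0 0.5
  endloop
 endfacet
 facet normal -0.535 0.267 -0.802
  outer loop
   vertex 2.5 3.5 2.0
   vertex 4.0 2.0 0.5
   vertex 0.5 4.0 3.5
  endloop
 endfacet
 facet normal 0.539 0.686 0.490
  outer loop
   vertex 2.5 3.5 2.0
   vertex 0.5 4.0 3.5
   vertex 1.5 2.5 4.5
  endloop
 endfacet
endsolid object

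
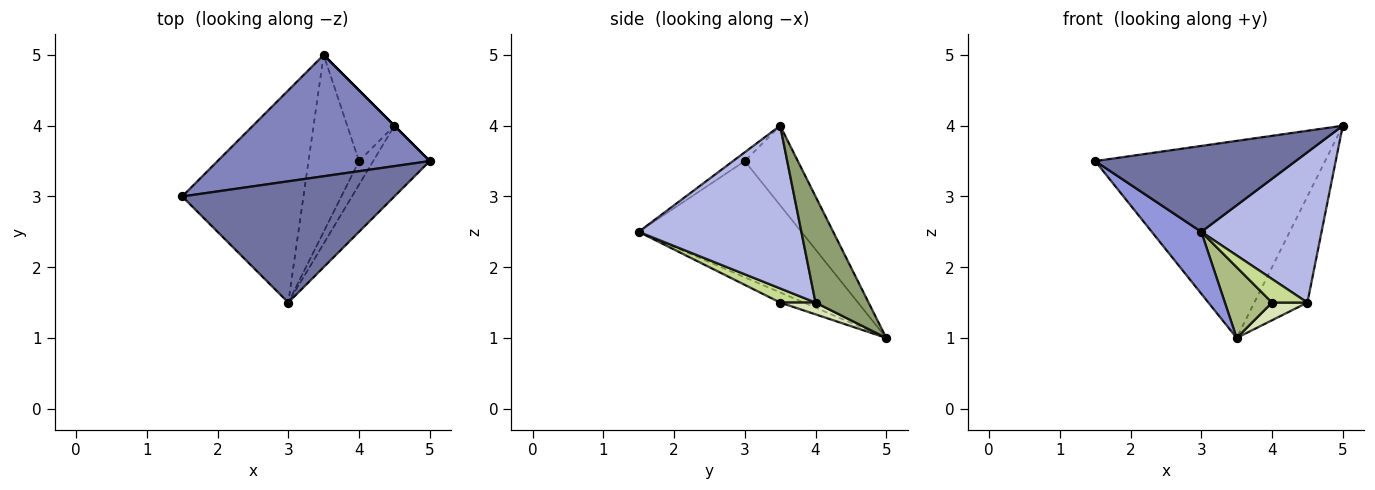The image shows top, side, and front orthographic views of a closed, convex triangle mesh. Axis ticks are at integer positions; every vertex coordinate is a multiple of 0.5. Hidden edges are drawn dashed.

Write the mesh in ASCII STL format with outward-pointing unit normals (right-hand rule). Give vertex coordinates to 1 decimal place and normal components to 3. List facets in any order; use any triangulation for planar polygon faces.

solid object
 facet normal -0.034 -0.578 0.816
  outer loop
   vertex 3.0 1.5 2.5
   vertex 5.0 3.5 4.0
   vertex 1.5 3.0 3.5
  endloop
 endfacet
 facet normal -0.193 0.836 0.514
  outer loop
   vertex 3.5 5.0 1.0
   vertex 1.5 3.0 3.5
   vertex 5.0 3.5 4.0
  endloop
 endfacet
 facet normal -0.677 -0.206 -0.706
  outer loop
   vertex 3.5 5.0 1.0
   vertex 3.0 1.5 2.5
   vertex 1.5 3.0 3.5
  endloop
 endfacet
 facet normal 0.774 -0.572 -0.269
  outer loop
   vertex 4.5 4.0 1.5
   vertex 5.0 3.5 4.0
   vertex 3.0 1.5 2.5
  endloop
 endfacet
 facet normal 0.707 0.707 0.000
  outer loop
   vertex 4.5 4.0 1.5
   vertex 3.5 5.0 1.0
   vertex 5.0 3.5 4.0
  endloop
 endfacet
 facet normal -0.183 -0.365 -0.913
  outer loop
   vertex 4.0 3.5 1.5
   vertex 3.0 1.5 2.5
   vertex 3.5 5.0 1.0
  endloop
 endfacet
 facet normal 0.577 -0.577 -0.577
  outer loop
   vertex 4.0 3.5 1.5
   vertex 4.5 4.0 1.5
   vertex 3.0 1.5 2.5
  endloop
 endfacet
 facet normal 0.236 -0.236 -0.943
  outer loop
   vertex 4.0 3.5 1.5
   vertex 3.5 5.0 1.0
   vertex 4.5 4.0 1.5
  endloop
 endfacet
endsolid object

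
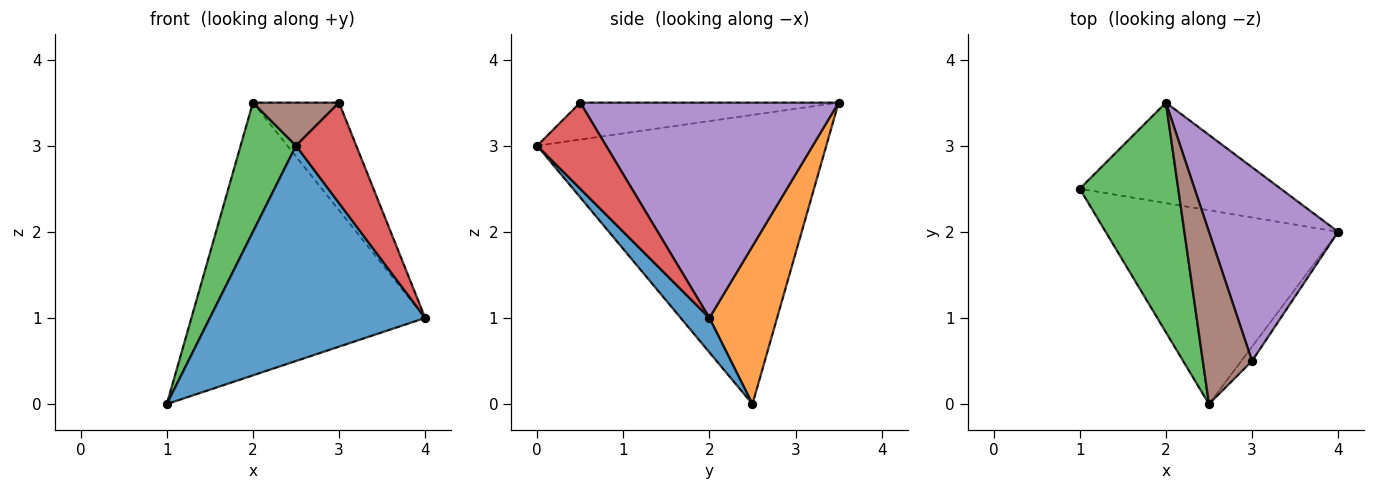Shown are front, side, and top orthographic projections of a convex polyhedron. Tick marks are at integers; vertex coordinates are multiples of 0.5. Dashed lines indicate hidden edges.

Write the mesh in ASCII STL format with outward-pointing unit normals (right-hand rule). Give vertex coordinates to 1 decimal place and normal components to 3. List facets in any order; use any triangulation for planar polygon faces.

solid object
 facet normal 0.099 -0.740 -0.666
  outer loop
   vertex 2.5 0.0 3.0
   vertex 1.0 2.5 0.0
   vertex 4.0 2.0 1.0
  endloop
 endfacet
 facet normal 0.262 0.906 -0.334
  outer loop
   vertex 2.0 3.5 3.5
   vertex 4.0 2.0 1.0
   vertex 1.0 2.5 0.0
  endloop
 endfacet
 facet normal -0.931 -0.178 0.317
  outer loop
   vertex 2.0 3.5 3.5
   vertex 1.0 2.5 0.0
   vertex 2.5 0.0 3.0
  endloop
 endfacet
 facet normal 0.749 -0.656 -0.094
  outer loop
   vertex 3.0 0.5 3.5
   vertex 2.5 0.0 3.0
   vertex 4.0 2.0 1.0
  endloop
 endfacet
 facet normal 0.824 0.275 0.495
  outer loop
   vertex 3.0 0.5 3.5
   vertex 4.0 2.0 1.0
   vertex 2.0 3.5 3.5
  endloop
 endfacet
 facet normal -0.588 -0.196 0.784
  outer loop
   vertex 3.0 0.5 3.5
   vertex 2.0 3.5 3.5
   vertex 2.5 0.0 3.0
  endloop
 endfacet
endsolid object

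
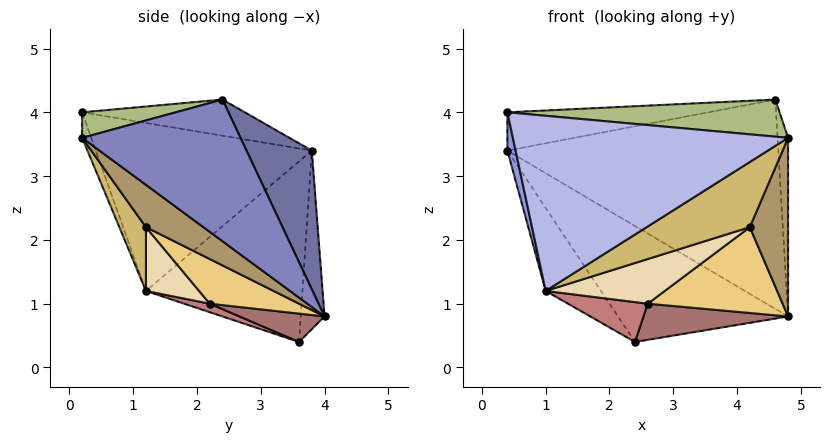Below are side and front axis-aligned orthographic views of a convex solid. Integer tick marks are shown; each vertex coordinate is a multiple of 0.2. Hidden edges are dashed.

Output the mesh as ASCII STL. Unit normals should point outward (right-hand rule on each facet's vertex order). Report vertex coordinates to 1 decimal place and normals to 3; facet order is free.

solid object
 facet normal 0.212 0.879 0.426
  outer loop
   vertex 4.6 2.4 4.2
   vertex 4.8 4.0 0.8
   vertex 0.4 3.8 3.4
  endloop
 endfacet
 facet normal 0.994 0.066 0.089
  outer loop
   vertex 4.6 2.4 4.2
   vertex 4.8 0.2 3.6
   vertex 4.8 4.0 0.8
  endloop
 endfacet
 facet normal -0.974 -0.037 -0.222
  outer loop
   vertex 0.4 0.2 4.0
   vertex 0.4 3.8 3.4
   vertex 1.0 1.2 1.2
  endloop
 endfacet
 facet normal -0.031 -0.939 -0.342
  outer loop
   vertex 0.4 0.2 4.0
   vertex 1.0 1.2 1.2
   vertex 4.8 0.2 3.6
  endloop
 endfacet
 facet normal -0.132 0.163 0.978
  outer loop
   vertex 0.4 0.2 4.0
   vertex 4.6 2.4 4.2
   vertex 0.4 3.8 3.4
  endloop
 endfacet
 facet normal 0.088 -0.255 0.963
  outer loop
   vertex 0.4 0.2 4.0
   vertex 4.8 0.2 3.6
   vertex 4.6 2.4 4.2
  endloop
 endfacet
 facet normal -0.137 0.978 -0.157
  outer loop
   vertex 2.4 3.6 0.4
   vertex 0.4 3.8 3.4
   vertex 4.8 4.0 0.8
  endloop
 endfacet
 facet normal -0.790 0.279 -0.545
  outer loop
   vertex 2.4 3.6 0.4
   vertex 1.0 1.2 1.2
   vertex 0.4 3.8 3.4
  endloop
 endfacet
 facet normal 0.665 -0.443 -0.601
  outer loop
   vertex 4.2 1.2 2.2
   vertex 4.8 4.0 0.8
   vertex 4.8 0.2 3.6
  endloop
 endfacet
 facet normal 0.195 -0.757 -0.624
  outer loop
   vertex 4.2 1.2 2.2
   vertex 4.8 0.2 3.6
   vertex 1.0 1.2 1.2
  endloop
 endfacet
 facet normal 0.316 -0.478 -0.820
  outer loop
   vertex 2.6 2.2 1.0
   vertex 4.8 4.0 0.8
   vertex 4.2 1.2 2.2
  endloop
 endfacet
 facet normal 0.248 -0.556 -0.794
  outer loop
   vertex 2.6 2.2 1.0
   vertex 4.2 1.2 2.2
   vertex 1.0 1.2 1.2
  endloop
 endfacet
 facet normal 0.211 -0.359 -0.909
  outer loop
   vertex 2.6 2.2 1.0
   vertex 2.4 3.6 0.4
   vertex 4.8 4.0 0.8
  endloop
 endfacet
 facet normal 0.120 -0.376 -0.919
  outer loop
   vertex 2.6 2.2 1.0
   vertex 1.0 1.2 1.2
   vertex 2.4 3.6 0.4
  endloop
 endfacet
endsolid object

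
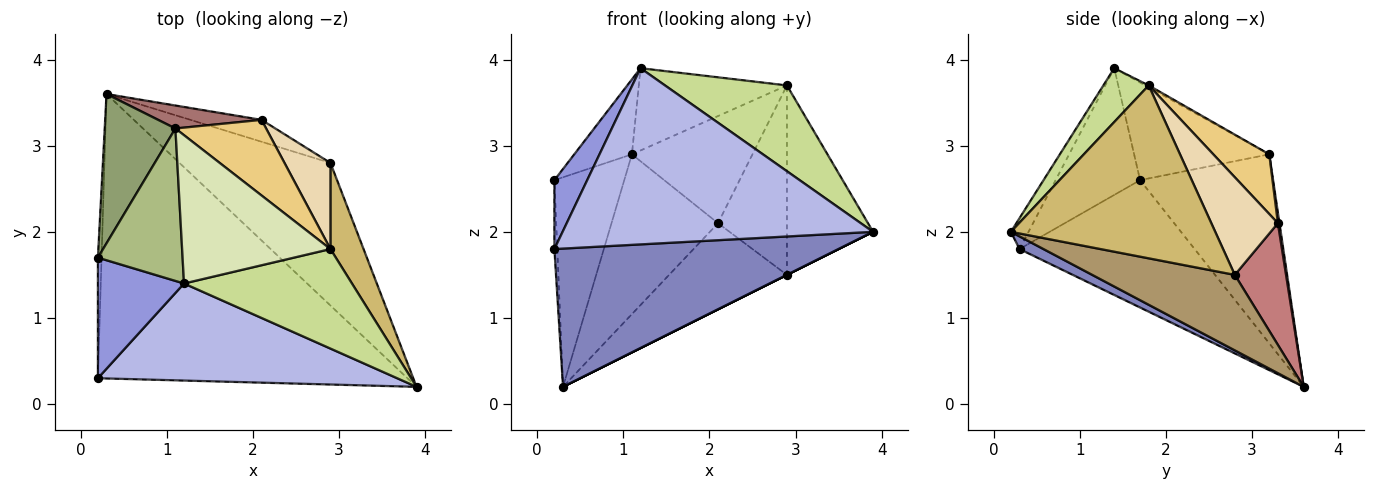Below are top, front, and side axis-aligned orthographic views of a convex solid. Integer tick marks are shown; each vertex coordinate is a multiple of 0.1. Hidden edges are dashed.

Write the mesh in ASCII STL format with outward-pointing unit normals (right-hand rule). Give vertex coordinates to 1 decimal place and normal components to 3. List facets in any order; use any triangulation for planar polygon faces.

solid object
 facet normal -0.999 0.016 -0.029
  outer loop
   vertex 0.2 0.3 1.8
   vertex 0.2 1.7 2.6
   vertex 0.3 3.6 0.2
  endloop
 endfacet
 facet normal 0.037 -0.437 -0.899
  outer loop
   vertex 0.2 0.3 1.8
   vertex 0.3 3.6 0.2
   vertex 3.9 0.2 2.0
  endloop
 endfacet
 facet normal -0.787 -0.306 0.535
  outer loop
   vertex 0.2 0.3 1.8
   vertex 1.2 1.4 3.9
   vertex 0.2 1.7 2.6
  endloop
 endfacet
 facet normal -0.050 -0.875 0.482
  outer loop
   vertex 0.2 0.3 1.8
   vertex 3.9 0.2 2.0
   vertex 1.2 1.4 3.9
  endloop
 endfacet
 facet normal -0.840 0.441 0.314
  outer loop
   vertex 1.1 3.2 2.9
   vertex 0.3 3.6 0.2
   vertex 0.2 1.7 2.6
  endloop
 endfacet
 facet normal -0.719 0.307 0.624
  outer loop
   vertex 1.1 3.2 2.9
   vertex 0.2 1.7 2.6
   vertex 1.2 1.4 3.9
  endloop
 endfacet
 facet normal 0.236 -0.635 0.736
  outer loop
   vertex 2.9 1.8 3.7
   vertex 1.2 1.4 3.9
   vertex 3.9 0.2 2.0
  endloop
 endfacet
 facet normal -0.011 0.485 0.874
  outer loop
   vertex 2.9 1.8 3.7
   vertex 1.1 3.2 2.9
   vertex 1.2 1.4 3.9
  endloop
 endfacet
 facet normal 0.447 0.000 -0.894
  outer loop
   vertex 2.9 2.8 1.5
   vertex 3.9 0.2 2.0
   vertex 0.3 3.6 0.2
  endloop
 endfacet
 facet normal 0.907 0.382 0.174
  outer loop
   vertex 2.9 2.8 1.5
   vertex 2.9 1.8 3.7
   vertex 3.9 0.2 2.0
  endloop
 endfacet
 facet normal 0.355 0.764 0.539
  outer loop
   vertex 2.1 3.3 2.1
   vertex 1.1 3.2 2.9
   vertex 2.9 1.8 3.7
  endloop
 endfacet
 facet normal 0.660 0.684 0.311
  outer loop
   vertex 2.1 3.3 2.1
   vertex 2.9 1.8 3.7
   vertex 2.9 2.8 1.5
  endloop
 endfacet
 facet normal 0.015 0.990 0.142
  outer loop
   vertex 2.1 3.3 2.1
   vertex 0.3 3.6 0.2
   vertex 1.1 3.2 2.9
  endloop
 endfacet
 facet normal 0.388 0.893 -0.227
  outer loop
   vertex 2.1 3.3 2.1
   vertex 2.9 2.8 1.5
   vertex 0.3 3.6 0.2
  endloop
 endfacet
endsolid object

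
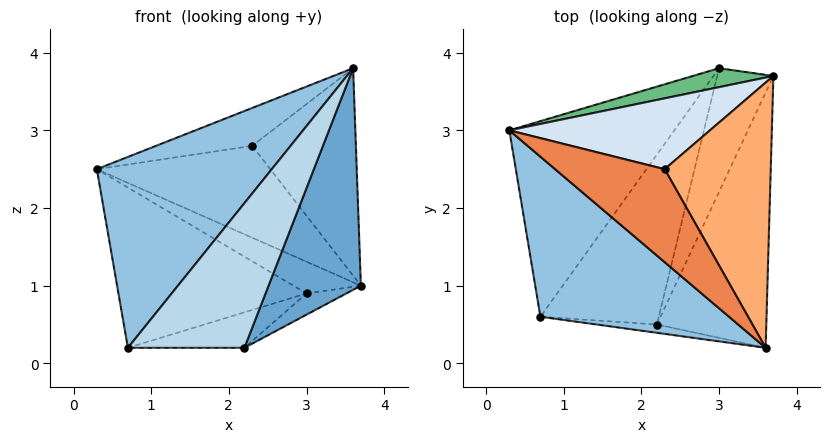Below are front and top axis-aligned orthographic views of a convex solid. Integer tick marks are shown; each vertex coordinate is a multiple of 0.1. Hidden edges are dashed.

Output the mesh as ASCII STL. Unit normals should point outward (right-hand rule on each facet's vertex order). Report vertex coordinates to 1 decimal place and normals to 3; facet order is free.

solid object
 facet normal 0.874 -0.318 -0.367
  outer loop
   vertex 2.2 0.5 0.2
   vertex 3.7 3.7 1.0
   vertex 3.6 0.2 3.8
  endloop
 endfacet
 facet normal -0.670 -0.569 0.477
  outer loop
   vertex 0.7 0.6 0.2
   vertex 3.6 0.2 3.8
   vertex 0.3 3.0 2.5
  endloop
 endfacet
 facet normal -0.066 -0.996 -0.057
  outer loop
   vertex 0.7 0.6 0.2
   vertex 2.2 0.5 0.2
   vertex 3.6 0.2 3.8
  endloop
 endfacet
 facet normal 0.106 0.787 0.607
  outer loop
   vertex 2.3 2.5 2.8
   vertex 3.7 3.7 1.0
   vertex 0.3 3.0 2.5
  endloop
 endfacet
 facet normal -0.044 0.377 0.925
  outer loop
   vertex 2.3 2.5 2.8
   vertex 0.3 3.0 2.5
   vertex 3.6 0.2 3.8
  endloop
 endfacet
 facet normal 0.436 0.555 0.709
  outer loop
   vertex 2.3 2.5 2.8
   vertex 3.6 0.2 3.8
   vertex 3.7 3.7 1.0
  endloop
 endfacet
 facet normal 0.163 0.167 -0.972
  outer loop
   vertex 3.0 3.8 0.9
   vertex 3.7 3.7 1.0
   vertex 2.2 0.5 0.2
  endloop
 endfacet
 facet normal 0.014 0.204 -0.979
  outer loop
   vertex 3.0 3.8 0.9
   vertex 2.2 0.5 0.2
   vertex 0.7 0.6 0.2
  endloop
 endfacet
 facet normal 0.049 0.858 0.512
  outer loop
   vertex 3.0 3.8 0.9
   vertex 0.3 3.0 2.5
   vertex 3.7 3.7 1.0
  endloop
 endfacet
 facet normal -0.543 0.532 -0.650
  outer loop
   vertex 3.0 3.8 0.9
   vertex 0.7 0.6 0.2
   vertex 0.3 3.0 2.5
  endloop
 endfacet
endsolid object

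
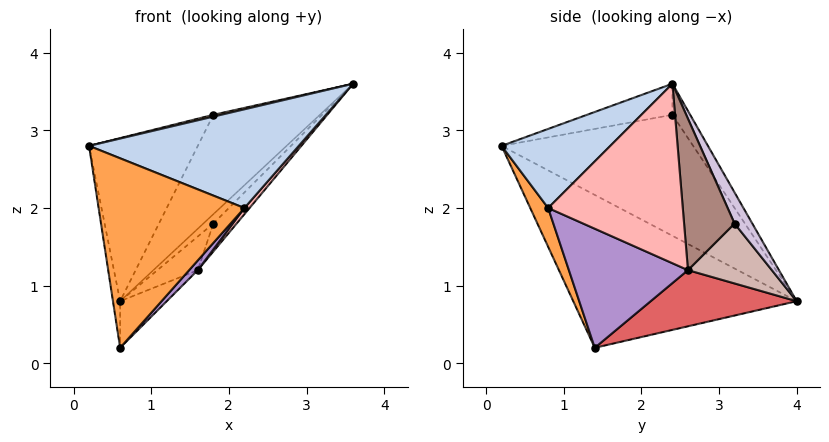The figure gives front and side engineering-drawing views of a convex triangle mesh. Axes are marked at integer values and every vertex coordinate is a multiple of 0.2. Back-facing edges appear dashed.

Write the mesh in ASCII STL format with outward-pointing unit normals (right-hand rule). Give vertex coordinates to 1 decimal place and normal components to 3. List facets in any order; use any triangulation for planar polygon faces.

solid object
 facet normal -0.990 0.032 -0.138
  outer loop
   vertex 0.6 1.4 0.2
   vertex 0.2 0.2 2.8
   vertex 0.6 4.0 0.8
  endloop
 endfacet
 facet normal 0.414 -0.799 0.436
  outer loop
   vertex 2.2 0.8 2.0
   vertex 3.6 2.4 3.6
   vertex 0.2 0.2 2.8
  endloop
 endfacet
 facet normal 0.112 -0.909 -0.402
  outer loop
   vertex 2.2 0.8 2.0
   vertex 0.2 0.2 2.8
   vertex 0.6 1.4 0.2
  endloop
 endfacet
 facet normal -0.217 -0.020 0.976
  outer loop
   vertex 1.8 2.4 3.2
   vertex 0.2 0.2 2.8
   vertex 3.6 2.4 3.6
  endloop
 endfacet
 facet normal -0.691 0.392 0.607
  outer loop
   vertex 1.8 2.4 3.2
   vertex 0.6 4.0 0.8
   vertex 0.2 0.2 2.8
  endloop
 endfacet
 facet normal -0.132 0.793 0.595
  outer loop
   vertex 1.8 2.4 3.2
   vertex 3.6 2.4 3.6
   vertex 0.6 4.0 0.8
  endloop
 endfacet
 facet normal 0.576 0.184 -0.797
  outer loop
   vertex 1.6 2.6 1.2
   vertex 0.6 1.4 0.2
   vertex 0.6 4.0 0.8
  endloop
 endfacet
 facet normal 0.767 -0.029 -0.641
  outer loop
   vertex 1.6 2.6 1.2
   vertex 3.6 2.4 3.6
   vertex 2.2 0.8 2.0
  endloop
 endfacet
 facet normal 0.737 -0.053 -0.673
  outer loop
   vertex 1.6 2.6 1.2
   vertex 2.2 0.8 2.0
   vertex 0.6 1.4 0.2
  endloop
 endfacet
 facet normal 0.730 0.410 -0.547
  outer loop
   vertex 1.8 3.2 1.8
   vertex 0.6 4.0 0.8
   vertex 3.6 2.4 3.6
  endloop
 endfacet
 facet normal 0.736 0.340 -0.585
  outer loop
   vertex 1.8 3.2 1.8
   vertex 3.6 2.4 3.6
   vertex 1.6 2.6 1.2
  endloop
 endfacet
 facet normal 0.726 0.350 -0.592
  outer loop
   vertex 1.8 3.2 1.8
   vertex 1.6 2.6 1.2
   vertex 0.6 4.0 0.8
  endloop
 endfacet
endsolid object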